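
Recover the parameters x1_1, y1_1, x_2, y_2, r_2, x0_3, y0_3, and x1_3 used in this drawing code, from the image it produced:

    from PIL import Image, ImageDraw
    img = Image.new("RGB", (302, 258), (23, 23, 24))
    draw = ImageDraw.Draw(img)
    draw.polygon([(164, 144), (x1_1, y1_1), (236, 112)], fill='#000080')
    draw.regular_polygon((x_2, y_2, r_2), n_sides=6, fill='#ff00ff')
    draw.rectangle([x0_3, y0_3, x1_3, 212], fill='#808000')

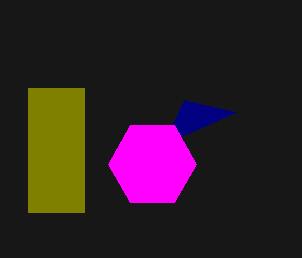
x1_1 = 184, y1_1 = 100, x_2 = 152, y_2 = 164, r_2 = 44, x0_3 = 28, y0_3 = 88, x1_3 = 84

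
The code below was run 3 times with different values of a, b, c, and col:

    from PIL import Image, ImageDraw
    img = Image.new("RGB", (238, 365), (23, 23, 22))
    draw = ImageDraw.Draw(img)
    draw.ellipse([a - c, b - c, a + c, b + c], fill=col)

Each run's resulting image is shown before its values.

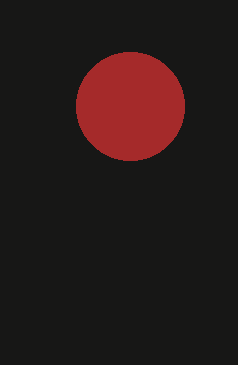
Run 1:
a = 130, b = 106, c = 54, col = 'brown'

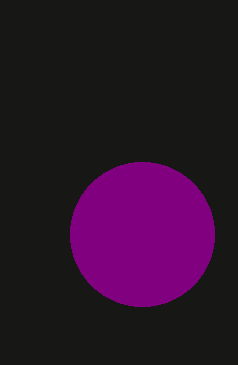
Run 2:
a = 142
b = 234
c = 72
col = 'purple'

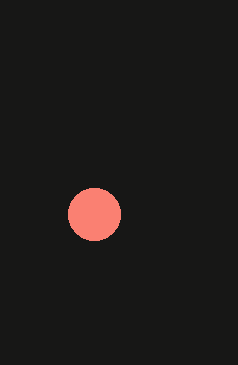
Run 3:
a = 94; b = 214; c = 26; col = 'salmon'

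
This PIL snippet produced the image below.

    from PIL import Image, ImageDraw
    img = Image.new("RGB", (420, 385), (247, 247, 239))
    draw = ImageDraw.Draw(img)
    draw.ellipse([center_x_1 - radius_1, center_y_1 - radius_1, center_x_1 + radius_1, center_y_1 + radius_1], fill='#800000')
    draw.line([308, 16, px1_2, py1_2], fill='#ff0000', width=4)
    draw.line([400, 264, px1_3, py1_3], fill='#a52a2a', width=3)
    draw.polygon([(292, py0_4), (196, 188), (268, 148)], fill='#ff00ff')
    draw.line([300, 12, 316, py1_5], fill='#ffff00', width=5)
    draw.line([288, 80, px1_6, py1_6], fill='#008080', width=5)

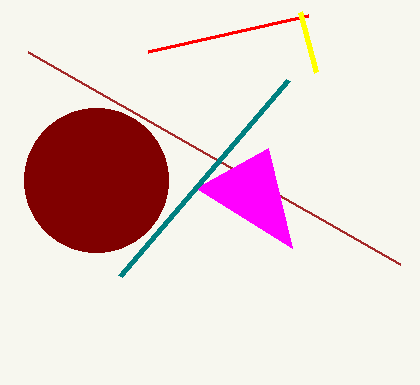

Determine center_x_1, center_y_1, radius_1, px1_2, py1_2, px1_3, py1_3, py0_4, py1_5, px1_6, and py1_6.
center_x_1 = 96
center_y_1 = 180
radius_1 = 72
px1_2 = 148
py1_2 = 52
px1_3 = 28
py1_3 = 52
py0_4 = 248
py1_5 = 72
px1_6 = 120
py1_6 = 276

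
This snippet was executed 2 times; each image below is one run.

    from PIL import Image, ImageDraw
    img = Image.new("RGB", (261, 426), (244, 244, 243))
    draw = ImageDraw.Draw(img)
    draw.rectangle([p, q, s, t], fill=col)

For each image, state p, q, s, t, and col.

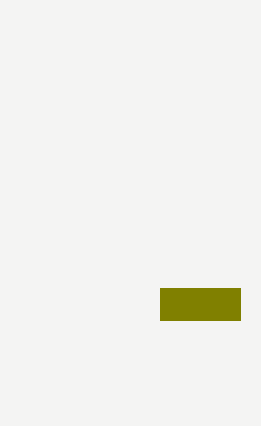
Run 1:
p = 160
q = 288
s = 240
t = 320
col = 'olive'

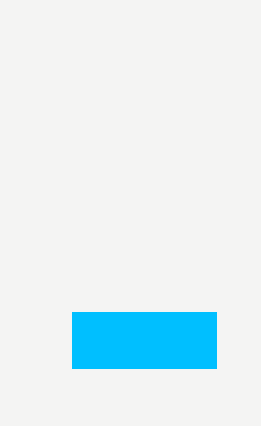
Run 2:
p = 72; q = 312; s = 216; t = 368; col = 'deepskyblue'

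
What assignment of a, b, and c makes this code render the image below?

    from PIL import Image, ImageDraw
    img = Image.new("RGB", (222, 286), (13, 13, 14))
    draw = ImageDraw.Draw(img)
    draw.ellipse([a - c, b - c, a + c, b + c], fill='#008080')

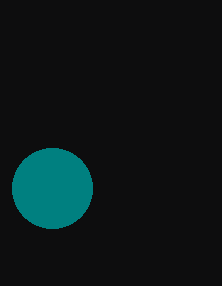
a = 52; b = 188; c = 40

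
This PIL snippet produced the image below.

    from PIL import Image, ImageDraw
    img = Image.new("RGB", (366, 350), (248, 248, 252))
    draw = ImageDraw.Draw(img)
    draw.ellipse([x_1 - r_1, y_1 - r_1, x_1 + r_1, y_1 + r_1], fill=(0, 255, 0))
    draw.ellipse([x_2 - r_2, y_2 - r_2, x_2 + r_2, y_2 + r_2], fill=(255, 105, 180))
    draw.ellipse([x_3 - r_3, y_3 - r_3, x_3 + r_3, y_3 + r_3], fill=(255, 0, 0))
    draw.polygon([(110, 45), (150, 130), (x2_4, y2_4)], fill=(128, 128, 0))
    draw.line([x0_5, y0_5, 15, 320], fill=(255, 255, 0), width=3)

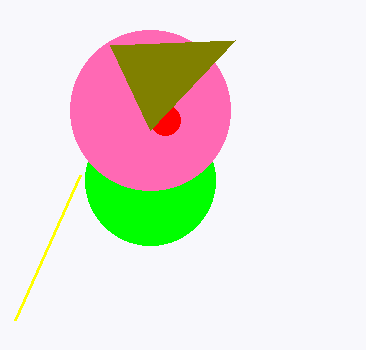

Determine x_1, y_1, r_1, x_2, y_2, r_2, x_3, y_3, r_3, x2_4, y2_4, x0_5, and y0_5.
x_1 = 150, y_1 = 180, r_1 = 65, x_2 = 150, y_2 = 110, r_2 = 80, x_3 = 165, y_3 = 120, r_3 = 15, x2_4 = 235, y2_4 = 40, x0_5 = 80, y0_5 = 175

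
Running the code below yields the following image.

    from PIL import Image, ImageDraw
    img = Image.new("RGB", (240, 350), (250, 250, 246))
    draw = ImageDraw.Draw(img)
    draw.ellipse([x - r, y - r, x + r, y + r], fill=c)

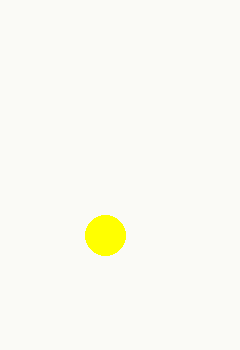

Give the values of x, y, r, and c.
x = 105; y = 235; r = 20; c = 'yellow'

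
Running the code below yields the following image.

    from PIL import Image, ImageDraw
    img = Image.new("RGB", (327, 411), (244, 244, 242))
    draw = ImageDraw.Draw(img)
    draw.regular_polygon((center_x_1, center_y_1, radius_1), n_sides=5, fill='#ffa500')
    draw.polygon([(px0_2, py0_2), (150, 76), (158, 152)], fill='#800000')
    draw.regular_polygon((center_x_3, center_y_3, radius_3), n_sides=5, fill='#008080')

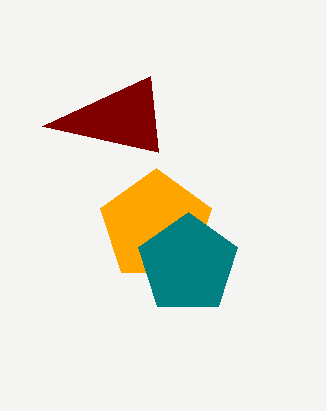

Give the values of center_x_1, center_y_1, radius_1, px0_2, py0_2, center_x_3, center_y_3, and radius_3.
center_x_1 = 156, center_y_1 = 226, radius_1 = 58, px0_2 = 42, py0_2 = 126, center_x_3 = 188, center_y_3 = 264, radius_3 = 52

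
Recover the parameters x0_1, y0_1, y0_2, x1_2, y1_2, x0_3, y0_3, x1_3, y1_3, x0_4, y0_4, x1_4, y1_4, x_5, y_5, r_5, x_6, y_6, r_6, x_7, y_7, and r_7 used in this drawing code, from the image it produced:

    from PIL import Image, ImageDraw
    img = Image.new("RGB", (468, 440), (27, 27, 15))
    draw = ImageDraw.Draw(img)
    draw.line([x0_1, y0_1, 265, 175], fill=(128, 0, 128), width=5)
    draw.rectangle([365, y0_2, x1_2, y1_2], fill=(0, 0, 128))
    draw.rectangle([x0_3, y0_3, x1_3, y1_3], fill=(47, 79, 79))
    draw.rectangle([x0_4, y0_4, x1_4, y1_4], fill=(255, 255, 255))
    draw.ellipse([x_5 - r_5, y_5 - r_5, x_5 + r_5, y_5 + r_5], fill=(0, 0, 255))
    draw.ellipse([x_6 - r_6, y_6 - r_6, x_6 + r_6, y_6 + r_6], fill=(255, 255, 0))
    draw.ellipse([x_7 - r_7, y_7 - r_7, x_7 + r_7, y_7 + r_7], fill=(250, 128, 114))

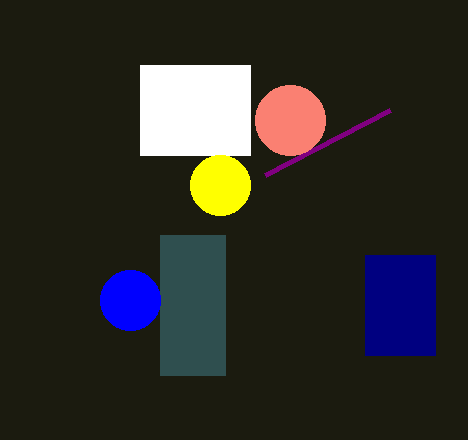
x0_1 = 390
y0_1 = 110
y0_2 = 255
x1_2 = 435
y1_2 = 355
x0_3 = 160
y0_3 = 235
x1_3 = 225
y1_3 = 375
x0_4 = 140
y0_4 = 65
x1_4 = 250
y1_4 = 155
x_5 = 130
y_5 = 300
r_5 = 30
x_6 = 220
y_6 = 185
r_6 = 30
x_7 = 290
y_7 = 120
r_7 = 35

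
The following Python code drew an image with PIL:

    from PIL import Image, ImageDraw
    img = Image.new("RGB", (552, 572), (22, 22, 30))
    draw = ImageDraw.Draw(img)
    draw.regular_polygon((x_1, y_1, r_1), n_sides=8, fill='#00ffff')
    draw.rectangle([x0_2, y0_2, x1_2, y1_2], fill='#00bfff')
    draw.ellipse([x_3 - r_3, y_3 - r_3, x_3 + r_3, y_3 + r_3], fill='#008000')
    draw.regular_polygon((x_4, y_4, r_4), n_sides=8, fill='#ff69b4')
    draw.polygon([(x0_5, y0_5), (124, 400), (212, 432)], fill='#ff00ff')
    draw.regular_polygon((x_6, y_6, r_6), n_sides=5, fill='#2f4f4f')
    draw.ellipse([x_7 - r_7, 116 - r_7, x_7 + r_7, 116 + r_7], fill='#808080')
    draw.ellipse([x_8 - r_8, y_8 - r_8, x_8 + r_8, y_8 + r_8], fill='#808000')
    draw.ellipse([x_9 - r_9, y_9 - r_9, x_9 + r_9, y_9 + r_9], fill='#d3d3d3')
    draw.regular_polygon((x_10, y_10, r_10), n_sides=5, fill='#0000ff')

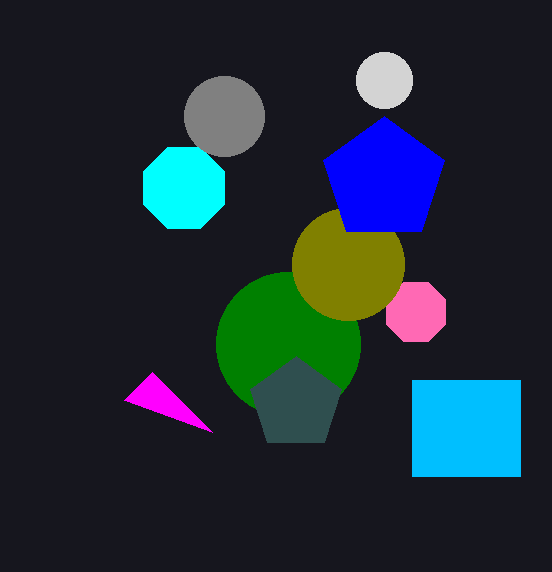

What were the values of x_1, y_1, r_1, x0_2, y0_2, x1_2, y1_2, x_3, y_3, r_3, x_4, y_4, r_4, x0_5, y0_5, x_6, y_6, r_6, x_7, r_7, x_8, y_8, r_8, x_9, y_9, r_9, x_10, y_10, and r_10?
x_1 = 184, y_1 = 188, r_1 = 44, x0_2 = 412, y0_2 = 380, x1_2 = 520, y1_2 = 476, x_3 = 288, y_3 = 344, r_3 = 72, x_4 = 416, y_4 = 312, r_4 = 32, x0_5 = 152, y0_5 = 372, x_6 = 296, y_6 = 404, r_6 = 48, x_7 = 224, r_7 = 40, x_8 = 348, y_8 = 264, r_8 = 56, x_9 = 384, y_9 = 80, r_9 = 28, x_10 = 384, y_10 = 180, r_10 = 64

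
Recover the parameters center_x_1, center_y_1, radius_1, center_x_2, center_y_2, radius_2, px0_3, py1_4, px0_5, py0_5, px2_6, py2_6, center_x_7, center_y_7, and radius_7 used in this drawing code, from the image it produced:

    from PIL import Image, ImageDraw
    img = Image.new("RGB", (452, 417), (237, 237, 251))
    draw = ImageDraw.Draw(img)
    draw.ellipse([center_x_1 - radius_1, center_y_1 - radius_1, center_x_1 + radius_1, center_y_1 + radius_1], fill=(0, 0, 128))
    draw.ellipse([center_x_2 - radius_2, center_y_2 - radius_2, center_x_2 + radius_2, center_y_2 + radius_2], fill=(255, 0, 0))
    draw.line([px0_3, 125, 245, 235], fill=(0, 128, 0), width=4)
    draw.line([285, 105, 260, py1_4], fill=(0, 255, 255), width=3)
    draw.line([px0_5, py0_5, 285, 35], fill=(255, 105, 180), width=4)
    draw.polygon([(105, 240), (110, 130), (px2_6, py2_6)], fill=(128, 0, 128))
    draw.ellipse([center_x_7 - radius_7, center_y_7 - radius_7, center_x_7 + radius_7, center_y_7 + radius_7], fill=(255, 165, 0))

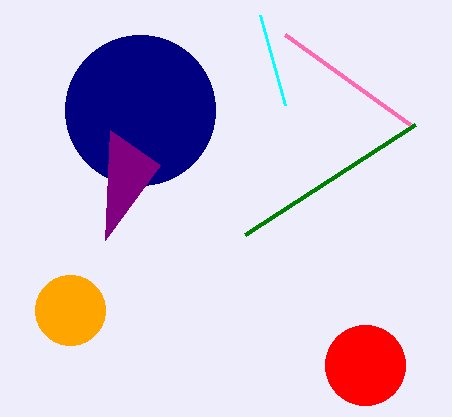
center_x_1 = 140
center_y_1 = 110
radius_1 = 75
center_x_2 = 365
center_y_2 = 365
radius_2 = 40
px0_3 = 415
py1_4 = 15
px0_5 = 410
py0_5 = 125
px2_6 = 160
py2_6 = 165
center_x_7 = 70
center_y_7 = 310
radius_7 = 35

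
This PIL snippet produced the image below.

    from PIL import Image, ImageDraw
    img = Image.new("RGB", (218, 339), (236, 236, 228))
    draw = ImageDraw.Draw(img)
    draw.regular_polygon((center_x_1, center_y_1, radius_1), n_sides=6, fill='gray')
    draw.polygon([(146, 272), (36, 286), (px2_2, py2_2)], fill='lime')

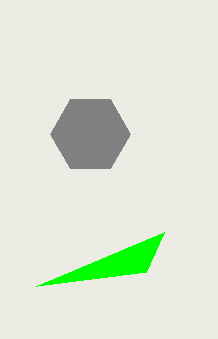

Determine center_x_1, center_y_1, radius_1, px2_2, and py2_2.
center_x_1 = 90
center_y_1 = 134
radius_1 = 40
px2_2 = 164
py2_2 = 232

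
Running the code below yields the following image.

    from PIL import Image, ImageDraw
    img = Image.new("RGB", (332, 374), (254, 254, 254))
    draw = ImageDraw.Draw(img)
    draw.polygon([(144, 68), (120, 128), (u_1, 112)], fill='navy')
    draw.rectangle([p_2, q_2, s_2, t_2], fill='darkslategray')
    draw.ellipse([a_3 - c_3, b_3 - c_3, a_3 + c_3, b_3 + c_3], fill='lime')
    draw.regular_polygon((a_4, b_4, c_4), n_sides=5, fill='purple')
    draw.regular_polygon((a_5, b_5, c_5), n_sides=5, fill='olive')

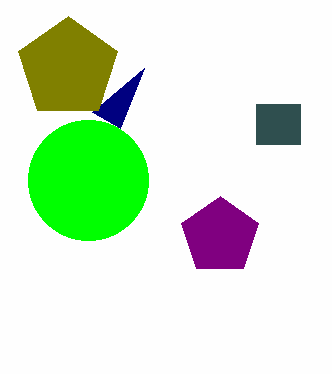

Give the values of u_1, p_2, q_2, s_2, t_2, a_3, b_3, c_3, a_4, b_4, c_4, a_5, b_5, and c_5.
u_1 = 92
p_2 = 256
q_2 = 104
s_2 = 300
t_2 = 144
a_3 = 88
b_3 = 180
c_3 = 60
a_4 = 220
b_4 = 236
c_4 = 40
a_5 = 68
b_5 = 68
c_5 = 52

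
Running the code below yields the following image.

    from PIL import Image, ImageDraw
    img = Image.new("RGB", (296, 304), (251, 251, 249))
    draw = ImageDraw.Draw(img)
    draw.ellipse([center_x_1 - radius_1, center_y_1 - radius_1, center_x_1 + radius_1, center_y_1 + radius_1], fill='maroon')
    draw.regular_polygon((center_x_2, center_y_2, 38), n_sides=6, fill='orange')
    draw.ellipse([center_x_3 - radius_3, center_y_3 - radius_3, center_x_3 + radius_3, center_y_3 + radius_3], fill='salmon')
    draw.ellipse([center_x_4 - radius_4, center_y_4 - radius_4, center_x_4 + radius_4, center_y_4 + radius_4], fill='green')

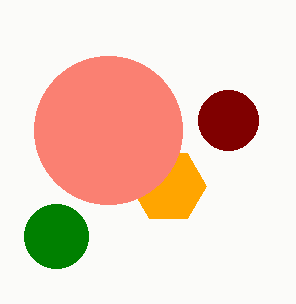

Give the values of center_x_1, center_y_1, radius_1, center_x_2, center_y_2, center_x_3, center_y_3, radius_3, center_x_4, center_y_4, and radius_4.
center_x_1 = 228
center_y_1 = 120
radius_1 = 30
center_x_2 = 168
center_y_2 = 186
center_x_3 = 108
center_y_3 = 130
radius_3 = 74
center_x_4 = 56
center_y_4 = 236
radius_4 = 32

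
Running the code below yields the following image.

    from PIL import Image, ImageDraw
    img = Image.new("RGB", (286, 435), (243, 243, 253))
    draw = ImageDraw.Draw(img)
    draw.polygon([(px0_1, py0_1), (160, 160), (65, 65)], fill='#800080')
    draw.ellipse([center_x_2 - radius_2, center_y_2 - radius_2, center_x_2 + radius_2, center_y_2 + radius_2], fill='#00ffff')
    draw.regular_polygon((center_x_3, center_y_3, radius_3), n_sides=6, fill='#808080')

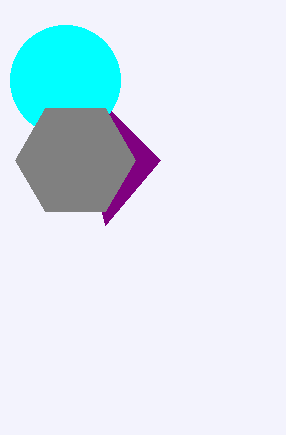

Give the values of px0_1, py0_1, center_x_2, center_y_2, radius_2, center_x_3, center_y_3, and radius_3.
px0_1 = 105, py0_1 = 225, center_x_2 = 65, center_y_2 = 80, radius_2 = 55, center_x_3 = 75, center_y_3 = 160, radius_3 = 60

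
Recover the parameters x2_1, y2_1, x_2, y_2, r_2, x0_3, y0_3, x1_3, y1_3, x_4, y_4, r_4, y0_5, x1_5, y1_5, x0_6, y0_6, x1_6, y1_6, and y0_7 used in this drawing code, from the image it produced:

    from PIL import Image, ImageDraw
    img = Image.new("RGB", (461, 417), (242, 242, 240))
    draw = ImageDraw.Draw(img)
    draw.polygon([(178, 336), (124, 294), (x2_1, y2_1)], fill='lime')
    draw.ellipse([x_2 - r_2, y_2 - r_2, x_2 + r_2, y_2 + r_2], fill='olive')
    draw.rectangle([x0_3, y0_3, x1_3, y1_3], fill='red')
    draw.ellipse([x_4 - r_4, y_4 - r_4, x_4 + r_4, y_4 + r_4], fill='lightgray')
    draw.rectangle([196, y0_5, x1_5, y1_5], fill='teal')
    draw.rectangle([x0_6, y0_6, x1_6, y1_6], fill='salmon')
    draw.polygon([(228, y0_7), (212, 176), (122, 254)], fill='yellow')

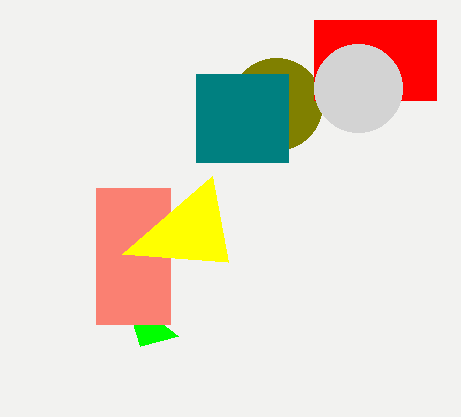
x2_1 = 140
y2_1 = 346
x_2 = 276
y_2 = 104
r_2 = 46
x0_3 = 314
y0_3 = 20
x1_3 = 436
y1_3 = 100
x_4 = 358
y_4 = 88
r_4 = 44
y0_5 = 74
x1_5 = 288
y1_5 = 162
x0_6 = 96
y0_6 = 188
x1_6 = 170
y1_6 = 324
y0_7 = 262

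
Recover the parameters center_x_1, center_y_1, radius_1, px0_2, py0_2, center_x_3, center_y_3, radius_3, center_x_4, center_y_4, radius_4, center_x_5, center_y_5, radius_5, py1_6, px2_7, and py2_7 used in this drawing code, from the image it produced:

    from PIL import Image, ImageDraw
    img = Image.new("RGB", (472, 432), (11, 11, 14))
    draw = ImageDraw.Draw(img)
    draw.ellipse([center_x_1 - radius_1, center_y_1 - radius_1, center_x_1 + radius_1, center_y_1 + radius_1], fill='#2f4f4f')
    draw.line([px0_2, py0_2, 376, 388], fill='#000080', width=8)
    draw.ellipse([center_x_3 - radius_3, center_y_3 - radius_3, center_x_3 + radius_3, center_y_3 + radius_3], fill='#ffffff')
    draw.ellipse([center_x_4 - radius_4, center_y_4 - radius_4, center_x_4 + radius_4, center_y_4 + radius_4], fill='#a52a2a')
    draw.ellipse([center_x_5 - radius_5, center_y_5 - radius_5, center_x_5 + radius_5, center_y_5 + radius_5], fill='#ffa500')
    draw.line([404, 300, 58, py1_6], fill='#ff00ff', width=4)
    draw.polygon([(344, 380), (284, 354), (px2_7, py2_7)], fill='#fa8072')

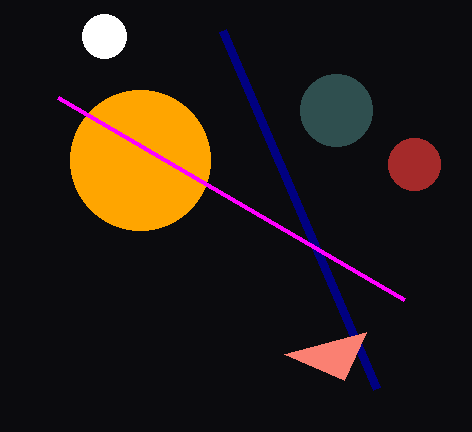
center_x_1 = 336; center_y_1 = 110; radius_1 = 36; px0_2 = 222; py0_2 = 30; center_x_3 = 104; center_y_3 = 36; radius_3 = 22; center_x_4 = 414; center_y_4 = 164; radius_4 = 26; center_x_5 = 140; center_y_5 = 160; radius_5 = 70; py1_6 = 98; px2_7 = 366; py2_7 = 332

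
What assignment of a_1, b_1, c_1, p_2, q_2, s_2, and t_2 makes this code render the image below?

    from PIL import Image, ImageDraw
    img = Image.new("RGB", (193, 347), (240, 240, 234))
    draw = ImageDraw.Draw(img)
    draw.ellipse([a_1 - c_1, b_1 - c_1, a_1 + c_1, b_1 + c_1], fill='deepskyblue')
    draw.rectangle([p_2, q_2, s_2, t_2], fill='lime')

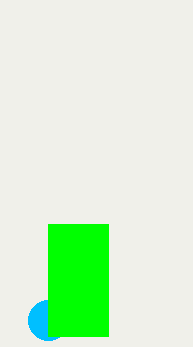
a_1 = 48
b_1 = 320
c_1 = 20
p_2 = 48
q_2 = 224
s_2 = 108
t_2 = 336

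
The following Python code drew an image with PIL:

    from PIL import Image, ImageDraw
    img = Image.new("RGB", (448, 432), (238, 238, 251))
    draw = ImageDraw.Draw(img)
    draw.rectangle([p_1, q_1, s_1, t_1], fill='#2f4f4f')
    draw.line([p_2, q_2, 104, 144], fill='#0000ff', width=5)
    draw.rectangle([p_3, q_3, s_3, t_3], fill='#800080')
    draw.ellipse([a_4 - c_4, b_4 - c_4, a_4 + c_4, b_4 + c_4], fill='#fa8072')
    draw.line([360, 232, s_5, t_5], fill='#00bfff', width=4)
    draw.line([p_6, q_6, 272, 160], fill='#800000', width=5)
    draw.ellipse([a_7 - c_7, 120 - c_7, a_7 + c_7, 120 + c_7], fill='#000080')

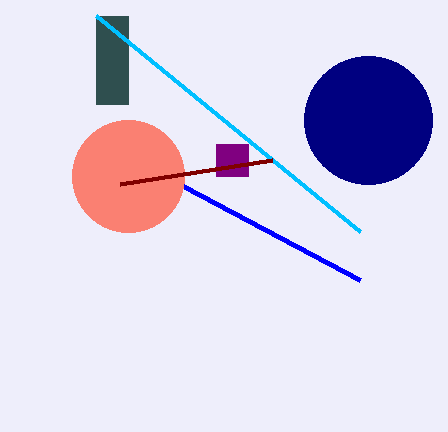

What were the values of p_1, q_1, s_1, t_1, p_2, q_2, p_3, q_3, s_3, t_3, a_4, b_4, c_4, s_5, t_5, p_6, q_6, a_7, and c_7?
p_1 = 96; q_1 = 16; s_1 = 128; t_1 = 104; p_2 = 360; q_2 = 280; p_3 = 216; q_3 = 144; s_3 = 248; t_3 = 176; a_4 = 128; b_4 = 176; c_4 = 56; s_5 = 96; t_5 = 16; p_6 = 120; q_6 = 184; a_7 = 368; c_7 = 64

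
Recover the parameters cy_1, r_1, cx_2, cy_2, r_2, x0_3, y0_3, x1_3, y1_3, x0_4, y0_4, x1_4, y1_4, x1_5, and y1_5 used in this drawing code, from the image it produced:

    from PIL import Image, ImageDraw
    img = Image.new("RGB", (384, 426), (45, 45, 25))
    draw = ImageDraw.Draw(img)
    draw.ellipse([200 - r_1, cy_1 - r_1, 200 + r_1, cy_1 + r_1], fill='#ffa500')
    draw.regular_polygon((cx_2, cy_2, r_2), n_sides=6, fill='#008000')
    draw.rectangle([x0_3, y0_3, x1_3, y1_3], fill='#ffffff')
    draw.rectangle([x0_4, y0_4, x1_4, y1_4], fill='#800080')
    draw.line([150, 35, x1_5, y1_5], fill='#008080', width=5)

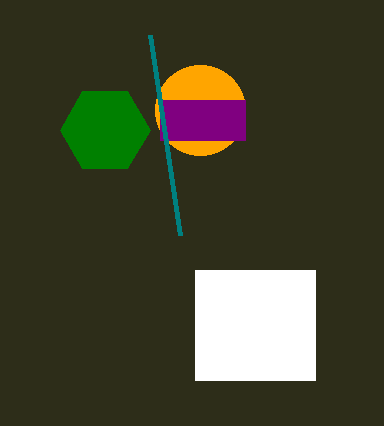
cy_1 = 110
r_1 = 45
cx_2 = 105
cy_2 = 130
r_2 = 45
x0_3 = 195
y0_3 = 270
x1_3 = 315
y1_3 = 380
x0_4 = 160
y0_4 = 100
x1_4 = 245
y1_4 = 140
x1_5 = 180
y1_5 = 235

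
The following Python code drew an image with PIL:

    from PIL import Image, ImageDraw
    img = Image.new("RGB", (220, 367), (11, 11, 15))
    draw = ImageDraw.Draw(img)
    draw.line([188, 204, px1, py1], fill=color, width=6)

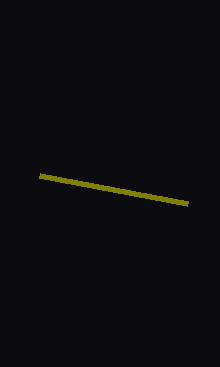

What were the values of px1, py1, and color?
px1 = 40, py1 = 176, color = 'olive'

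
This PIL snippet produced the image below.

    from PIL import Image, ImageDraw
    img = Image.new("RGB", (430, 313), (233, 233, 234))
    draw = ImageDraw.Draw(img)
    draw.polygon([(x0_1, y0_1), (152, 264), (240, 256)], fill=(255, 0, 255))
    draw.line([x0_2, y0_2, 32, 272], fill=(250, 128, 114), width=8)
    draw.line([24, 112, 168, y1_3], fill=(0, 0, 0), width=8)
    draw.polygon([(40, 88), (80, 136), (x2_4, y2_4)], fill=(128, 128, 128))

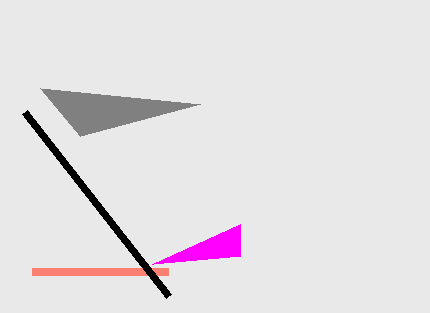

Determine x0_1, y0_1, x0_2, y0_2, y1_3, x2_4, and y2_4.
x0_1 = 240, y0_1 = 224, x0_2 = 168, y0_2 = 272, y1_3 = 296, x2_4 = 200, y2_4 = 104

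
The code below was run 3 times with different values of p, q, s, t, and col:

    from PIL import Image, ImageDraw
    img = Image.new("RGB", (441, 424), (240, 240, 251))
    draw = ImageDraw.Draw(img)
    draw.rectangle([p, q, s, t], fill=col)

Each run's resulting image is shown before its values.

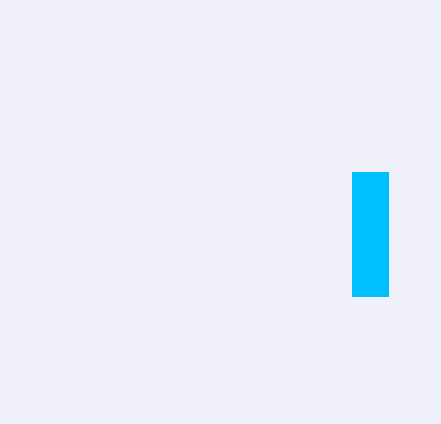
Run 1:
p = 352; q = 172; s = 388; t = 296; col = 'deepskyblue'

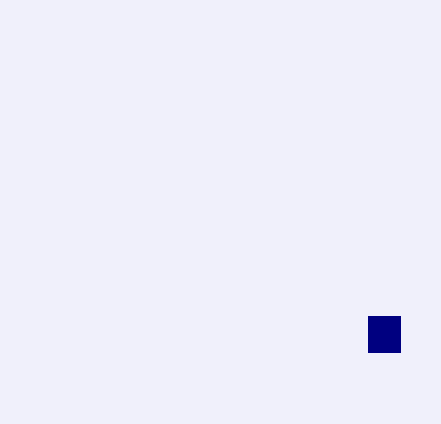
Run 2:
p = 368
q = 316
s = 400
t = 352
col = 'navy'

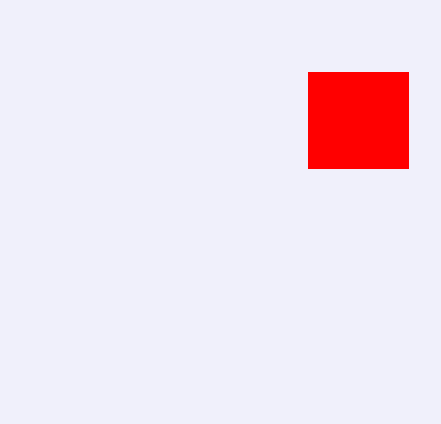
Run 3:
p = 308; q = 72; s = 408; t = 168; col = 'red'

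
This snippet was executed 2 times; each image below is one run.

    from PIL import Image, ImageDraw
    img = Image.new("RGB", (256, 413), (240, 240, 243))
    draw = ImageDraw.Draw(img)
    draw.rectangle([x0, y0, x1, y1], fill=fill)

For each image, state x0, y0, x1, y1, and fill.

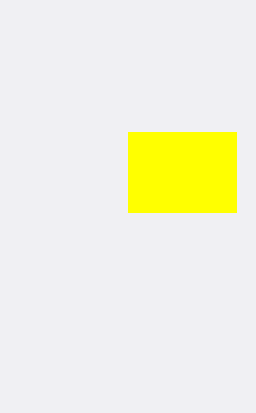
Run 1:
x0 = 128, y0 = 132, x1 = 236, y1 = 212, fill = 'yellow'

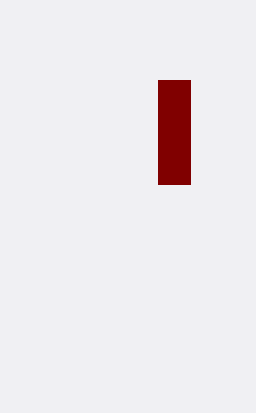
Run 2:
x0 = 158; y0 = 80; x1 = 190; y1 = 184; fill = 'maroon'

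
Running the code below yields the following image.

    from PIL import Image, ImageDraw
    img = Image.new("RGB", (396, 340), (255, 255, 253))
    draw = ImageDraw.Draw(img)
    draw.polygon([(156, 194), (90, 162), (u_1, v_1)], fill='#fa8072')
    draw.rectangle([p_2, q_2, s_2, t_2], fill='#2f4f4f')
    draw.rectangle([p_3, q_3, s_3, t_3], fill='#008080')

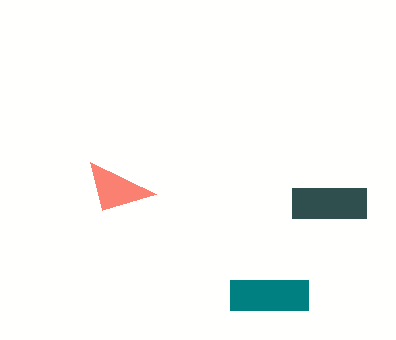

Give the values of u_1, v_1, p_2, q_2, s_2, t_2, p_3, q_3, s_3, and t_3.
u_1 = 102; v_1 = 210; p_2 = 292; q_2 = 188; s_2 = 366; t_2 = 218; p_3 = 230; q_3 = 280; s_3 = 308; t_3 = 310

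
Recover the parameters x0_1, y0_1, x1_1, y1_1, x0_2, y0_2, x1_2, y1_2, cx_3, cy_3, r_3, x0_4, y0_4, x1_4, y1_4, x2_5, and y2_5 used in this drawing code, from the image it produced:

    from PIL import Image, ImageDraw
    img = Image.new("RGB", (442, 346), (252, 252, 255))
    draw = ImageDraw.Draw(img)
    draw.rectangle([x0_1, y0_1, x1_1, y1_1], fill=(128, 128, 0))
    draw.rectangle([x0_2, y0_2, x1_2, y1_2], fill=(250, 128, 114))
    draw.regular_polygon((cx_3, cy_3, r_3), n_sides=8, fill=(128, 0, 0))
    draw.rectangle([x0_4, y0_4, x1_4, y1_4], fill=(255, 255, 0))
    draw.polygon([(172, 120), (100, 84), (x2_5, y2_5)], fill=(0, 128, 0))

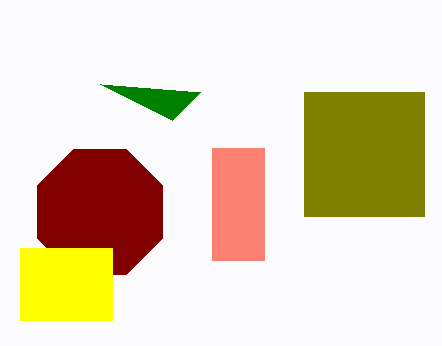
x0_1 = 304, y0_1 = 92, x1_1 = 424, y1_1 = 216, x0_2 = 212, y0_2 = 148, x1_2 = 264, y1_2 = 260, cx_3 = 100, cy_3 = 212, r_3 = 68, x0_4 = 20, y0_4 = 248, x1_4 = 112, y1_4 = 320, x2_5 = 200, y2_5 = 92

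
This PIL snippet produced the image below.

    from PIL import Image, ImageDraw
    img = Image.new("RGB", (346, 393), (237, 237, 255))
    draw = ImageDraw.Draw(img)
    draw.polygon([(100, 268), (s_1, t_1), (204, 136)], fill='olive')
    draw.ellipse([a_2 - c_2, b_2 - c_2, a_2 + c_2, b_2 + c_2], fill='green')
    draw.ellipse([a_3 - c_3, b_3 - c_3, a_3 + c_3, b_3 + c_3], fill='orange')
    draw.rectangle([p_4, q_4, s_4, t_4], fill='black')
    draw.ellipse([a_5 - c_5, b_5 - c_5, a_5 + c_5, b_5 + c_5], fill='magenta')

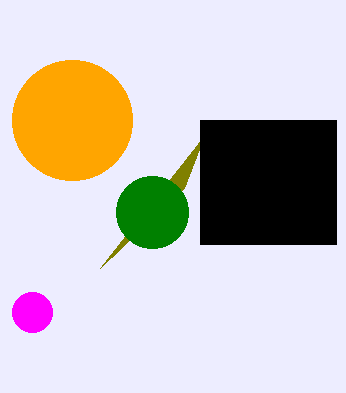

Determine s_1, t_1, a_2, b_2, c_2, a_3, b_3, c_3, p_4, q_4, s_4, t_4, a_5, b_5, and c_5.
s_1 = 184
t_1 = 188
a_2 = 152
b_2 = 212
c_2 = 36
a_3 = 72
b_3 = 120
c_3 = 60
p_4 = 200
q_4 = 120
s_4 = 336
t_4 = 244
a_5 = 32
b_5 = 312
c_5 = 20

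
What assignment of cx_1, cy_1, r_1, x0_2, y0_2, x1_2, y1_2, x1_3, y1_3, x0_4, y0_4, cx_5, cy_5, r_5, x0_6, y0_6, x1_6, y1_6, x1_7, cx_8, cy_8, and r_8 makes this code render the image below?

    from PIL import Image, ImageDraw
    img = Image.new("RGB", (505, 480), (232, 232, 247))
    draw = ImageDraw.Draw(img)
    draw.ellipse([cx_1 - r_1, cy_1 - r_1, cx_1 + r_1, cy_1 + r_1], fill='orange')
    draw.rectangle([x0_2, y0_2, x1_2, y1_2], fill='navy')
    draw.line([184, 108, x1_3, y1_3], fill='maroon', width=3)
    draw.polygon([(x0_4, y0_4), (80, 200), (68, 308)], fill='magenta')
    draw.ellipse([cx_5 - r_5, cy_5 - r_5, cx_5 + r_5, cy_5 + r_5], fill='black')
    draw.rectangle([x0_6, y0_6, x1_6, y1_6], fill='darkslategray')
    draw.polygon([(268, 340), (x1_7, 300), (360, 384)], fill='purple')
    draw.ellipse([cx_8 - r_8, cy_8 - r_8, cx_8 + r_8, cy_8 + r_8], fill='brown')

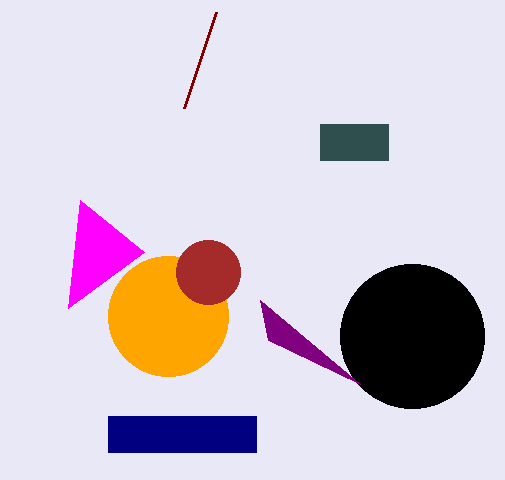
cx_1 = 168, cy_1 = 316, r_1 = 60, x0_2 = 108, y0_2 = 416, x1_2 = 256, y1_2 = 452, x1_3 = 216, y1_3 = 12, x0_4 = 144, y0_4 = 252, cx_5 = 412, cy_5 = 336, r_5 = 72, x0_6 = 320, y0_6 = 124, x1_6 = 388, y1_6 = 160, x1_7 = 260, cx_8 = 208, cy_8 = 272, r_8 = 32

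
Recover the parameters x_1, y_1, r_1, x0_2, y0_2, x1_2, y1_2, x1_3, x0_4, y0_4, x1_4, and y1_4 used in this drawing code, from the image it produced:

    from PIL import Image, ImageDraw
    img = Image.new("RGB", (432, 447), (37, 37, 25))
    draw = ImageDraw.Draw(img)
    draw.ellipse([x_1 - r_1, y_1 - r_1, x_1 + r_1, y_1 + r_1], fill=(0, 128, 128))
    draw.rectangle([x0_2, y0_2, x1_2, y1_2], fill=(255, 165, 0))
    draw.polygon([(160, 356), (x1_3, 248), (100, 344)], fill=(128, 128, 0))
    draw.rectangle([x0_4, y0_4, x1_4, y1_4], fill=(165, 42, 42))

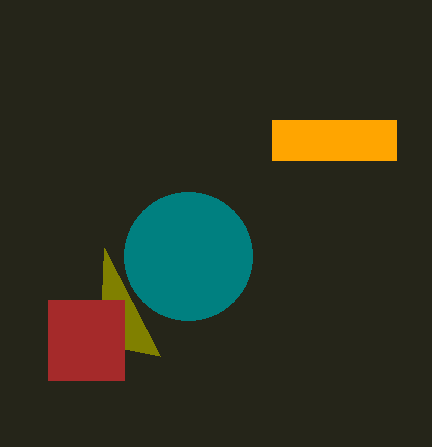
x_1 = 188, y_1 = 256, r_1 = 64, x0_2 = 272, y0_2 = 120, x1_2 = 396, y1_2 = 160, x1_3 = 104, x0_4 = 48, y0_4 = 300, x1_4 = 124, y1_4 = 380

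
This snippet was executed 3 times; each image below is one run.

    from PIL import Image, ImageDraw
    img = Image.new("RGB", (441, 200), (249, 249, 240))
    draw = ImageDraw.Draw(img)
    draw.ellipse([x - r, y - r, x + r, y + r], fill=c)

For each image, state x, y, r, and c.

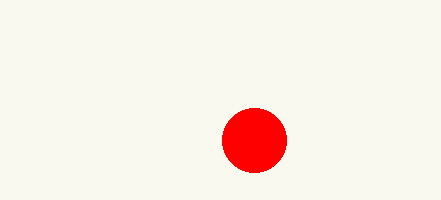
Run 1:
x = 254
y = 140
r = 32
c = 'red'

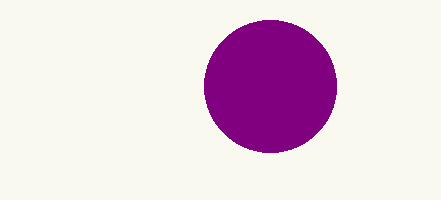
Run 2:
x = 270; y = 86; r = 66; c = 'purple'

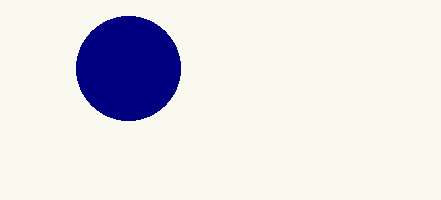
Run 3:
x = 128; y = 68; r = 52; c = 'navy'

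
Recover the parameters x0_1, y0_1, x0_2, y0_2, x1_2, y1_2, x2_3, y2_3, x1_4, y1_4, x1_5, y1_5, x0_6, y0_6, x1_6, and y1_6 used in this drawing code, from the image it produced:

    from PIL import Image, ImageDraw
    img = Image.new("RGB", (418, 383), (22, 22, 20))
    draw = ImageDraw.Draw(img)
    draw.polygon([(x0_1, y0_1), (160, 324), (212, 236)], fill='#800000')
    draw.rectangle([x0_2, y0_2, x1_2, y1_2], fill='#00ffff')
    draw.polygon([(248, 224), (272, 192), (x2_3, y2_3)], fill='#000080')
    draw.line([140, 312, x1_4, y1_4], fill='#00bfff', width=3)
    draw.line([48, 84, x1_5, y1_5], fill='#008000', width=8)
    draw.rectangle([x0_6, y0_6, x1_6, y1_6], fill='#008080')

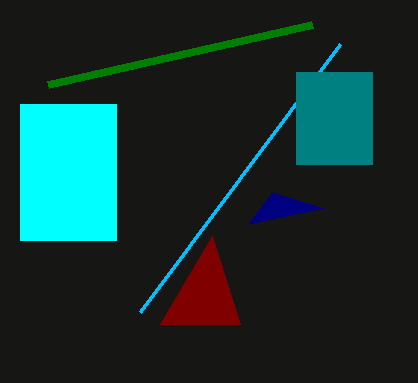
x0_1 = 240, y0_1 = 324, x0_2 = 20, y0_2 = 104, x1_2 = 116, y1_2 = 240, x2_3 = 324, y2_3 = 208, x1_4 = 340, y1_4 = 44, x1_5 = 312, y1_5 = 24, x0_6 = 296, y0_6 = 72, x1_6 = 372, y1_6 = 164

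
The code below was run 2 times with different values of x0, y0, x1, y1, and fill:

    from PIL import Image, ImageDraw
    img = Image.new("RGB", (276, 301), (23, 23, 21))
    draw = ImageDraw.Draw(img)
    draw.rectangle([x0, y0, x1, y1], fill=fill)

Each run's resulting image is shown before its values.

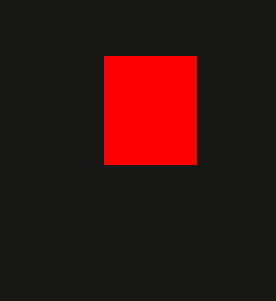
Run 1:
x0 = 104
y0 = 56
x1 = 196
y1 = 164
fill = 'red'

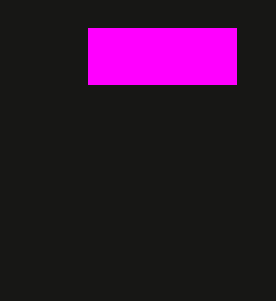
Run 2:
x0 = 88, y0 = 28, x1 = 236, y1 = 84, fill = 'magenta'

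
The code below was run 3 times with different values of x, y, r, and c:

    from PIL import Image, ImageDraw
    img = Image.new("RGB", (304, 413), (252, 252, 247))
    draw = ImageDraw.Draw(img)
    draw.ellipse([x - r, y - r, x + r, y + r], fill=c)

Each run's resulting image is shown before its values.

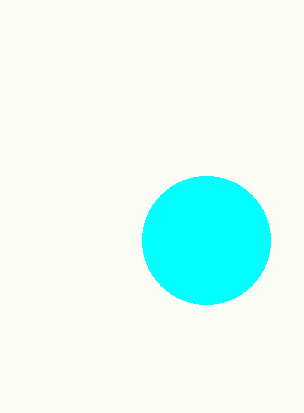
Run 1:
x = 206, y = 240, r = 64, c = 'cyan'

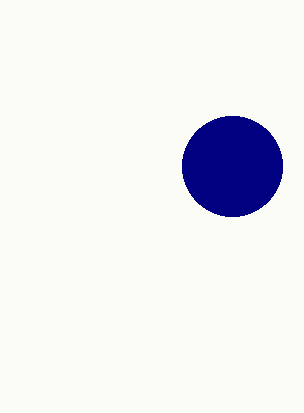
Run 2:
x = 232; y = 166; r = 50; c = 'navy'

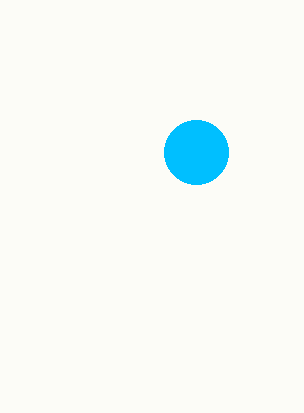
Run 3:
x = 196
y = 152
r = 32
c = 'deepskyblue'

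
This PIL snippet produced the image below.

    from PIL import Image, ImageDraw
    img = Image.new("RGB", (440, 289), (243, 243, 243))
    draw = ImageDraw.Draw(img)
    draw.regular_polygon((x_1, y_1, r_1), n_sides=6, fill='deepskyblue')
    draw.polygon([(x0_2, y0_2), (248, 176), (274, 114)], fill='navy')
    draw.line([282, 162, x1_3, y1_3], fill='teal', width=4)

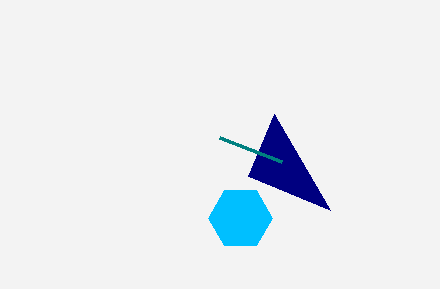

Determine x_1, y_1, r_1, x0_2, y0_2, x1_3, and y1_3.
x_1 = 240
y_1 = 218
r_1 = 32
x0_2 = 330
y0_2 = 210
x1_3 = 220
y1_3 = 138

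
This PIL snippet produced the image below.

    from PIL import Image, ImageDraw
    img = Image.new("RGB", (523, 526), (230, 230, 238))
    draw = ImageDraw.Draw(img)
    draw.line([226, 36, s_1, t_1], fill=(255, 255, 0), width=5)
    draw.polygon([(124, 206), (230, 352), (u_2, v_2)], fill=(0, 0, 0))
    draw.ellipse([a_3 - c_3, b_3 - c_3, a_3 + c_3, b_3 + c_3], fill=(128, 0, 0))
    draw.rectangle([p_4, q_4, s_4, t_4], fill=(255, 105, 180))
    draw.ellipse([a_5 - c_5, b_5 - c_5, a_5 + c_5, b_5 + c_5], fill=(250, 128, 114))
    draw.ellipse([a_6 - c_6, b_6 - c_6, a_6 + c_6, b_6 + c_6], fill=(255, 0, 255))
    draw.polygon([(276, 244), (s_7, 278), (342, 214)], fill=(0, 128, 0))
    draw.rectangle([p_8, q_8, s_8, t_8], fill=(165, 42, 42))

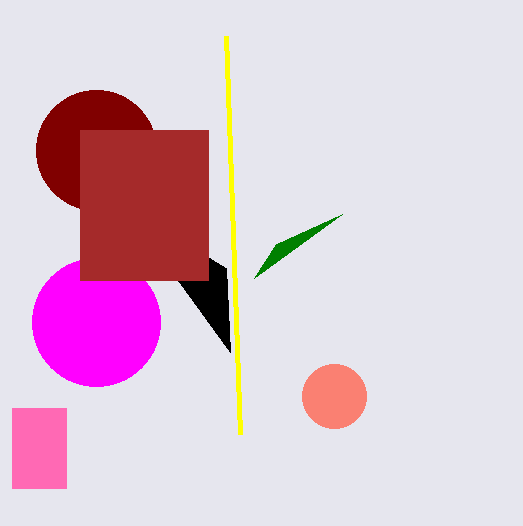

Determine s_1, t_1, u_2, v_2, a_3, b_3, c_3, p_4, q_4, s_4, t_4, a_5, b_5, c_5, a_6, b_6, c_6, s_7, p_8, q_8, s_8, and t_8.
s_1 = 240; t_1 = 434; u_2 = 226; v_2 = 268; a_3 = 96; b_3 = 150; c_3 = 60; p_4 = 12; q_4 = 408; s_4 = 66; t_4 = 488; a_5 = 334; b_5 = 396; c_5 = 32; a_6 = 96; b_6 = 322; c_6 = 64; s_7 = 254; p_8 = 80; q_8 = 130; s_8 = 208; t_8 = 280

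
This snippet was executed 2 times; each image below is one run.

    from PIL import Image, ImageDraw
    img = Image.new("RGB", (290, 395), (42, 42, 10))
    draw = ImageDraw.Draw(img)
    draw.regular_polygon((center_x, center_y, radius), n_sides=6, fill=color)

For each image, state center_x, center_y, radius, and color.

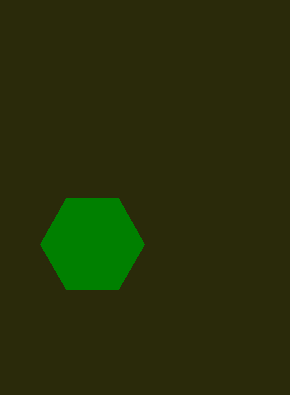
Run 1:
center_x = 92, center_y = 244, radius = 52, color = 'green'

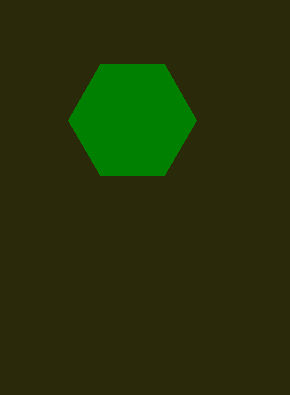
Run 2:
center_x = 132; center_y = 120; radius = 64; color = 'green'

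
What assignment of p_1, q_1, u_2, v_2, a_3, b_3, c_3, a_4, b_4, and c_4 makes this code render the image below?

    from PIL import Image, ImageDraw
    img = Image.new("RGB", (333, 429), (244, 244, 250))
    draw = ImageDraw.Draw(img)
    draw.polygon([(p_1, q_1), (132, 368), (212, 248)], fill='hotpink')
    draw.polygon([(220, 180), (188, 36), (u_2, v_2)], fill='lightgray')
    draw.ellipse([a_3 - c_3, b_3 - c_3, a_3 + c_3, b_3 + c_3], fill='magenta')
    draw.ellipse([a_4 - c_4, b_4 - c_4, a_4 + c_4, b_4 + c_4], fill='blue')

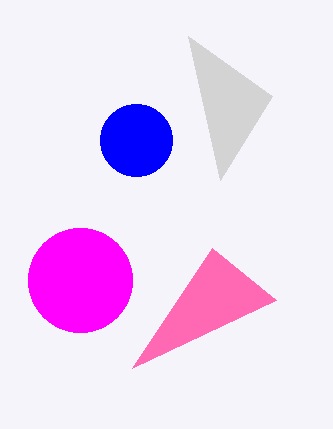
p_1 = 276; q_1 = 300; u_2 = 272; v_2 = 96; a_3 = 80; b_3 = 280; c_3 = 52; a_4 = 136; b_4 = 140; c_4 = 36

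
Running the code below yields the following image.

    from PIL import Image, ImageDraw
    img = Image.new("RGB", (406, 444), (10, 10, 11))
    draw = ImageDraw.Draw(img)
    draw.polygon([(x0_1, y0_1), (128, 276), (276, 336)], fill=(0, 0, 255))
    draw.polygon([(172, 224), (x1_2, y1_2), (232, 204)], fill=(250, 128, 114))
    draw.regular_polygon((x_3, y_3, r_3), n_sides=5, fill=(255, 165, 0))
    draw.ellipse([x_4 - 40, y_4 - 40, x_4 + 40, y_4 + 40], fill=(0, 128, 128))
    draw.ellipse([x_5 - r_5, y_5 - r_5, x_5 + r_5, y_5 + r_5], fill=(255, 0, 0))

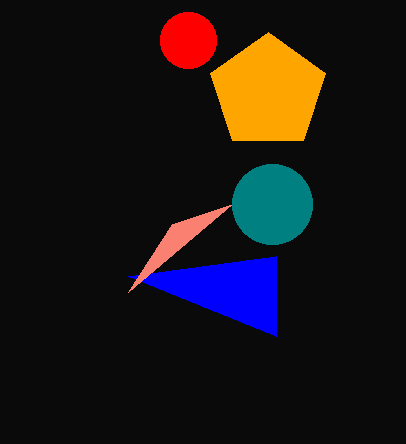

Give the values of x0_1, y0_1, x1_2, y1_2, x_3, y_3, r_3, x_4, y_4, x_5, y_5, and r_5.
x0_1 = 276
y0_1 = 256
x1_2 = 128
y1_2 = 292
x_3 = 268
y_3 = 92
r_3 = 60
x_4 = 272
y_4 = 204
x_5 = 188
y_5 = 40
r_5 = 28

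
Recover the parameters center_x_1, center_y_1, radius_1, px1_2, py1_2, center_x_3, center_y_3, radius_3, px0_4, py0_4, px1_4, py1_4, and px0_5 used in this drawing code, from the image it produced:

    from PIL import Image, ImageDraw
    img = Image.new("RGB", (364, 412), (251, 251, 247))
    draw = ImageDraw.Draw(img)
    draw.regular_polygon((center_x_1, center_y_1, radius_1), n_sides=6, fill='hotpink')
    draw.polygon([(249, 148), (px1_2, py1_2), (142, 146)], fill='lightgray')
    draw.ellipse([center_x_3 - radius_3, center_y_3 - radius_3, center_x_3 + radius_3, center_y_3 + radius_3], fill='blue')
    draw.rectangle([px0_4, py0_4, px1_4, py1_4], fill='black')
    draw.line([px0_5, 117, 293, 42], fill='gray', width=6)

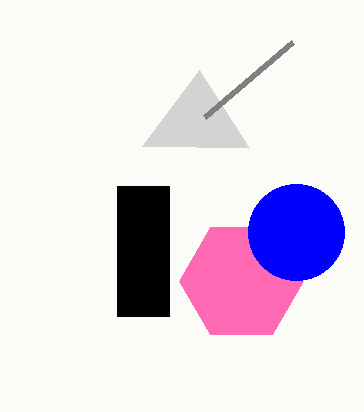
center_x_1 = 241, center_y_1 = 281, radius_1 = 62, px1_2 = 199, py1_2 = 70, center_x_3 = 296, center_y_3 = 232, radius_3 = 48, px0_4 = 117, py0_4 = 186, px1_4 = 169, py1_4 = 316, px0_5 = 205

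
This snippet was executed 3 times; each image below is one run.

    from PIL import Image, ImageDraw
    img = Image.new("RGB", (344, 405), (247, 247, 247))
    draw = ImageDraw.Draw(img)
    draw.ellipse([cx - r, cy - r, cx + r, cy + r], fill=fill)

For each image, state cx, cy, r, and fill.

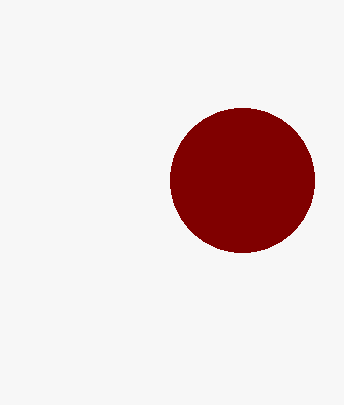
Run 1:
cx = 242; cy = 180; r = 72; fill = 'maroon'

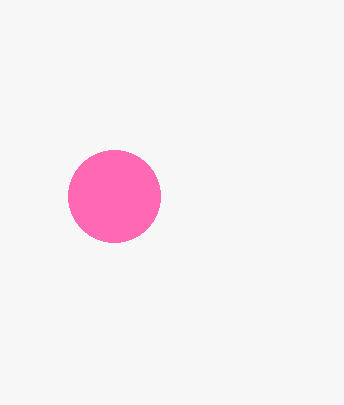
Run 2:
cx = 114, cy = 196, r = 46, fill = 'hotpink'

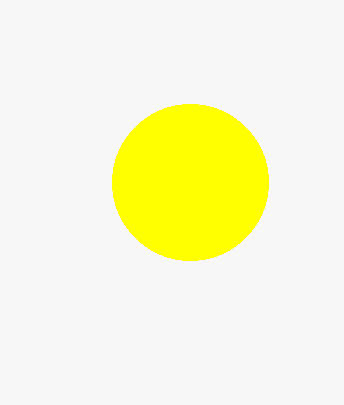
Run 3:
cx = 190
cy = 182
r = 78
fill = 'yellow'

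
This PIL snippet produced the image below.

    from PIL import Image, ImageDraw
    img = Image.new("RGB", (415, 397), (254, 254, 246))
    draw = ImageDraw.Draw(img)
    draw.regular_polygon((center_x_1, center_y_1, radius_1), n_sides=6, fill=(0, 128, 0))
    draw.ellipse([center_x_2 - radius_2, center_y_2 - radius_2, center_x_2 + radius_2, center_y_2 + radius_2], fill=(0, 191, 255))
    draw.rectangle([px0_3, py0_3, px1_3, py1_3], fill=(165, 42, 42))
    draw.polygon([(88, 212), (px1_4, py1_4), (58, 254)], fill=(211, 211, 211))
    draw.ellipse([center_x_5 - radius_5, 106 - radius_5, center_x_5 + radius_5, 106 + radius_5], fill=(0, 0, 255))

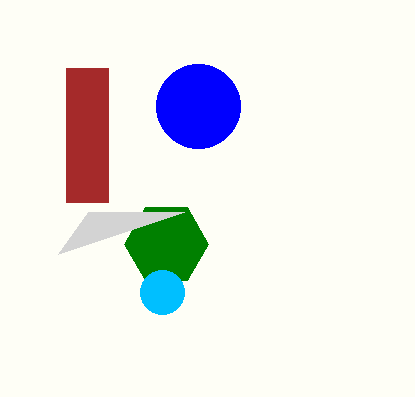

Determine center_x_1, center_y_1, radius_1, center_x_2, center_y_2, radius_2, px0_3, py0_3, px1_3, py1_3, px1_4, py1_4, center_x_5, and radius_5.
center_x_1 = 166; center_y_1 = 244; radius_1 = 42; center_x_2 = 162; center_y_2 = 292; radius_2 = 22; px0_3 = 66; py0_3 = 68; px1_3 = 108; py1_3 = 202; px1_4 = 184; py1_4 = 212; center_x_5 = 198; radius_5 = 42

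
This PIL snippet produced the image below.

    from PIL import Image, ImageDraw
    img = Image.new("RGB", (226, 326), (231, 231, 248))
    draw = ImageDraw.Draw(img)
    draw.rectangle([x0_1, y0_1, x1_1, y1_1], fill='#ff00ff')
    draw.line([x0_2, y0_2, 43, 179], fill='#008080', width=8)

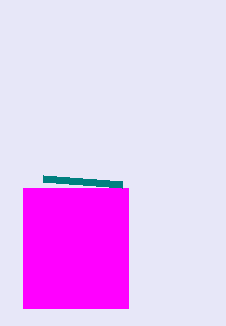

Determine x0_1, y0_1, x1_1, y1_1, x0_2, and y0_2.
x0_1 = 23
y0_1 = 188
x1_1 = 128
y1_1 = 308
x0_2 = 122
y0_2 = 185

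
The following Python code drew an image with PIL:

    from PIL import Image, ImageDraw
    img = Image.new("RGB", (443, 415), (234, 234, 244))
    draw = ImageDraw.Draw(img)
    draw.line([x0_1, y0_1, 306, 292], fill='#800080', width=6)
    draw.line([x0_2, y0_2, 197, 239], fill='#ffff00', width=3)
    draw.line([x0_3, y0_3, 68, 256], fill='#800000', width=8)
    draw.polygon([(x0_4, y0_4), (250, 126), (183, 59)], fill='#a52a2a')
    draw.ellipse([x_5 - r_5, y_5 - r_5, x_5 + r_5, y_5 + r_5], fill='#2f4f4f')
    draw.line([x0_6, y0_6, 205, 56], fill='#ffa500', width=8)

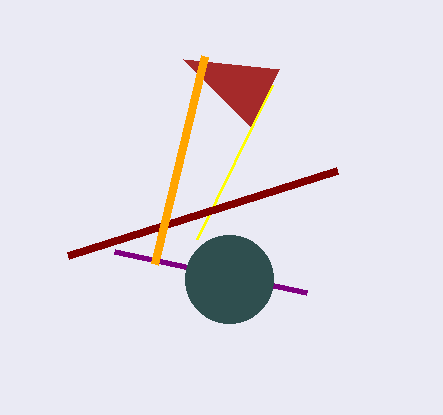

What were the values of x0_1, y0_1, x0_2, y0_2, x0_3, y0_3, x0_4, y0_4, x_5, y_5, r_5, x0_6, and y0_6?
x0_1 = 114, y0_1 = 251, x0_2 = 272, y0_2 = 85, x0_3 = 337, y0_3 = 171, x0_4 = 279, y0_4 = 69, x_5 = 229, y_5 = 279, r_5 = 44, x0_6 = 155, y0_6 = 264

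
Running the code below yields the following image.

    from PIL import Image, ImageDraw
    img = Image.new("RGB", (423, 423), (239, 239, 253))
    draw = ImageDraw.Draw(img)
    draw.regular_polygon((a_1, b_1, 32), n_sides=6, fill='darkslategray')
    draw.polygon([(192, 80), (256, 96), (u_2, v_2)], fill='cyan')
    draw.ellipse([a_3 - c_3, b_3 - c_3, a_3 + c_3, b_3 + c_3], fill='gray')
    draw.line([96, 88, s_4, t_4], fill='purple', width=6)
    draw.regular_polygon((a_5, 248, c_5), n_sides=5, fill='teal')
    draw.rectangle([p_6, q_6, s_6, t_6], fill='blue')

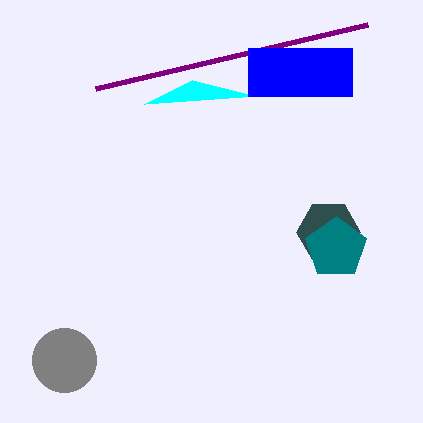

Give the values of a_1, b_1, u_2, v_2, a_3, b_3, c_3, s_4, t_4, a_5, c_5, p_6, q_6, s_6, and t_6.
a_1 = 328
b_1 = 232
u_2 = 144
v_2 = 104
a_3 = 64
b_3 = 360
c_3 = 32
s_4 = 368
t_4 = 24
a_5 = 336
c_5 = 32
p_6 = 248
q_6 = 48
s_6 = 352
t_6 = 96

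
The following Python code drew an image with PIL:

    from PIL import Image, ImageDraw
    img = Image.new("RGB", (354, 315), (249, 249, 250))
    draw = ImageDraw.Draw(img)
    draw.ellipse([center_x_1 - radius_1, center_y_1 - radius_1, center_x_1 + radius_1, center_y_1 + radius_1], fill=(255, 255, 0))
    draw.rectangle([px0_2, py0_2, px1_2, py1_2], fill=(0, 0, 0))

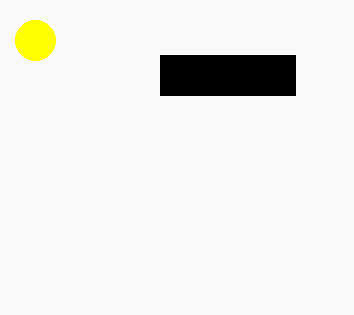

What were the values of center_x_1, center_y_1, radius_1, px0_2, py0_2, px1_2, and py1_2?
center_x_1 = 35; center_y_1 = 40; radius_1 = 20; px0_2 = 160; py0_2 = 55; px1_2 = 295; py1_2 = 95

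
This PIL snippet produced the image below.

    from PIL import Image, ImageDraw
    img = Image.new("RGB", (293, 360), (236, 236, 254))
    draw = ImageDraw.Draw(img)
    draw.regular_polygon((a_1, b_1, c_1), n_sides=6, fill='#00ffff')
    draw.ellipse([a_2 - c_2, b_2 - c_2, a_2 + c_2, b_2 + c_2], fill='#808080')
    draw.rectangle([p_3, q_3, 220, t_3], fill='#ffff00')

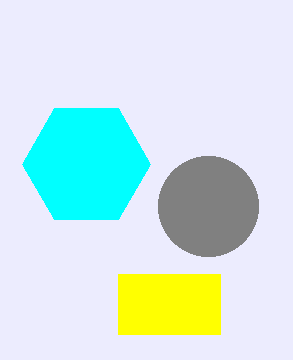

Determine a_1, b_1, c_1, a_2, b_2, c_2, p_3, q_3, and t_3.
a_1 = 86; b_1 = 164; c_1 = 64; a_2 = 208; b_2 = 206; c_2 = 50; p_3 = 118; q_3 = 274; t_3 = 334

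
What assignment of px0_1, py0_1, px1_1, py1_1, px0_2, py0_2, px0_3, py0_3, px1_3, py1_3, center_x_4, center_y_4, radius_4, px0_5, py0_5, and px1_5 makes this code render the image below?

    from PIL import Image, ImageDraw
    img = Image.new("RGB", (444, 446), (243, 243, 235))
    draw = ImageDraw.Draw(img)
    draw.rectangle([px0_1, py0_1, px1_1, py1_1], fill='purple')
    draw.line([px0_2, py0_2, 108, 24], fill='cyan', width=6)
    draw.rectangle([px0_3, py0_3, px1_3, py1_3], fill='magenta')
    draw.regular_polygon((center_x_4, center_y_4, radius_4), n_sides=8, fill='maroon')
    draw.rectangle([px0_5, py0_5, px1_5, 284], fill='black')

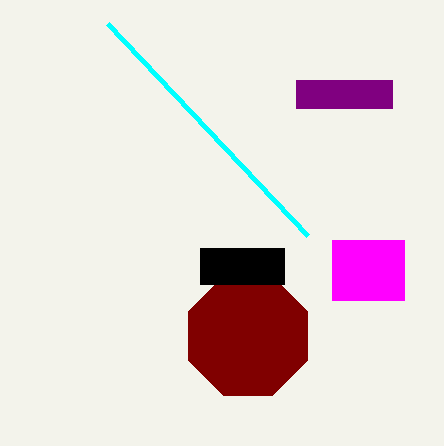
px0_1 = 296
py0_1 = 80
px1_1 = 392
py1_1 = 108
px0_2 = 308
py0_2 = 236
px0_3 = 332
py0_3 = 240
px1_3 = 404
py1_3 = 300
center_x_4 = 248
center_y_4 = 336
radius_4 = 64
px0_5 = 200
py0_5 = 248
px1_5 = 284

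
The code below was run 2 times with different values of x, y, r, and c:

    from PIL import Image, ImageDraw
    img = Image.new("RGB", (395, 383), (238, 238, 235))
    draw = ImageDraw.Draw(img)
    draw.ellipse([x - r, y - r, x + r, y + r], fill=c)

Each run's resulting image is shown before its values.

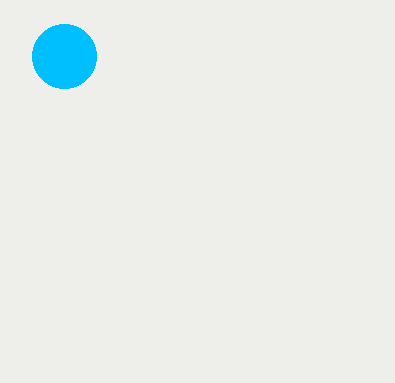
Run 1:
x = 64, y = 56, r = 32, c = 'deepskyblue'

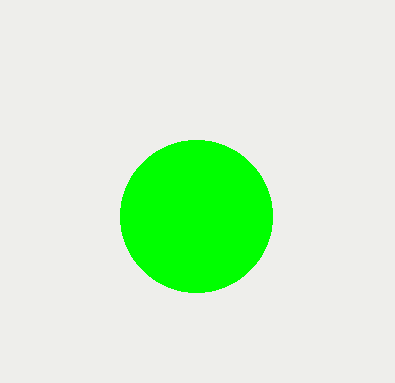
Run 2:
x = 196, y = 216, r = 76, c = 'lime'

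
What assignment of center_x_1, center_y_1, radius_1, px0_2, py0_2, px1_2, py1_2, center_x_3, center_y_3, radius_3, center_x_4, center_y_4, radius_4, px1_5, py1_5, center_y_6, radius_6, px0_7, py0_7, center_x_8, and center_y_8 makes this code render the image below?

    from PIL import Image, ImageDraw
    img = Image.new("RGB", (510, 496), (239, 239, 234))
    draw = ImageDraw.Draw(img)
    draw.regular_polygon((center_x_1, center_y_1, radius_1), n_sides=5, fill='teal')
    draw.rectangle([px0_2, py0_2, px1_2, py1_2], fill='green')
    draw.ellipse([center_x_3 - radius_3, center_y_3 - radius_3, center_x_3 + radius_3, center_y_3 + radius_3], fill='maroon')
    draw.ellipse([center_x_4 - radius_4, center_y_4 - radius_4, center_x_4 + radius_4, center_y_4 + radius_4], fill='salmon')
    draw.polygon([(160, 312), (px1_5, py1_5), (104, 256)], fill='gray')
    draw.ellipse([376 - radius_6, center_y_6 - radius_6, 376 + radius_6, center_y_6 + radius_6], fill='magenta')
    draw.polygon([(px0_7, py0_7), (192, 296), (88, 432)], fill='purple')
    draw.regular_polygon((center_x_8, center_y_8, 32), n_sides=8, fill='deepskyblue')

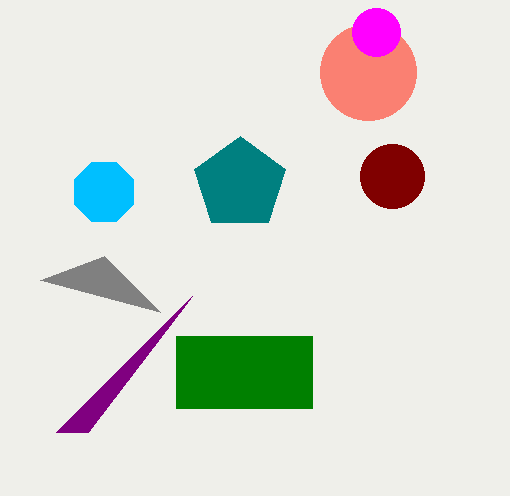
center_x_1 = 240; center_y_1 = 184; radius_1 = 48; px0_2 = 176; py0_2 = 336; px1_2 = 312; py1_2 = 408; center_x_3 = 392; center_y_3 = 176; radius_3 = 32; center_x_4 = 368; center_y_4 = 72; radius_4 = 48; px1_5 = 40; py1_5 = 280; center_y_6 = 32; radius_6 = 24; px0_7 = 56; py0_7 = 432; center_x_8 = 104; center_y_8 = 192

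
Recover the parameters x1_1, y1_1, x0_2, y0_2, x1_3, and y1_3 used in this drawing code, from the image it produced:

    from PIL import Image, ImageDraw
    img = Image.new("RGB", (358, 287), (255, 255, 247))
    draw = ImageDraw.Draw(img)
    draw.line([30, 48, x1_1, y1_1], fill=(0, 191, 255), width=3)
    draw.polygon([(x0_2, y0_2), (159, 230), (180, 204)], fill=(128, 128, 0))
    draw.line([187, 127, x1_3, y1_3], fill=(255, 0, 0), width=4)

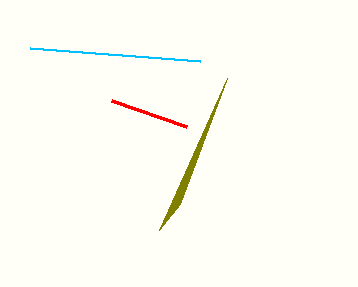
x1_1 = 200, y1_1 = 61, x0_2 = 227, y0_2 = 78, x1_3 = 112, y1_3 = 101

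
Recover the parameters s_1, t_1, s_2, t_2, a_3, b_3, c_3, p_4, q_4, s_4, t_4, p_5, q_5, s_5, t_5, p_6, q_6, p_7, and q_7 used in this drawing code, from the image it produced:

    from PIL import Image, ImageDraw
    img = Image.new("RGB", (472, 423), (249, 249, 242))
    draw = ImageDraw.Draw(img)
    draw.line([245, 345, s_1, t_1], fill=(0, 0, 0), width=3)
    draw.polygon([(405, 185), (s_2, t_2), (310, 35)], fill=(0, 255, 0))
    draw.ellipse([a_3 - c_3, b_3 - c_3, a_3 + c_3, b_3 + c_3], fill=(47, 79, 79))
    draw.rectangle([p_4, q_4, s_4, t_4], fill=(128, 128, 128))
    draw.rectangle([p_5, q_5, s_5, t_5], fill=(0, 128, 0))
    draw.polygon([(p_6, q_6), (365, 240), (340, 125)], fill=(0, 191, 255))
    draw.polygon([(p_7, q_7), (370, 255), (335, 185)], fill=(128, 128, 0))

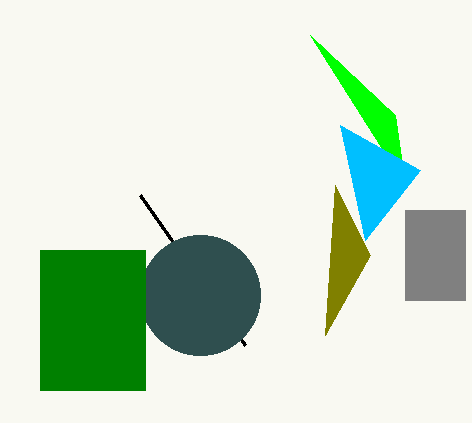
s_1 = 140, t_1 = 195, s_2 = 395, t_2 = 115, a_3 = 200, b_3 = 295, c_3 = 60, p_4 = 405, q_4 = 210, s_4 = 465, t_4 = 300, p_5 = 40, q_5 = 250, s_5 = 145, t_5 = 390, p_6 = 420, q_6 = 170, p_7 = 325, q_7 = 335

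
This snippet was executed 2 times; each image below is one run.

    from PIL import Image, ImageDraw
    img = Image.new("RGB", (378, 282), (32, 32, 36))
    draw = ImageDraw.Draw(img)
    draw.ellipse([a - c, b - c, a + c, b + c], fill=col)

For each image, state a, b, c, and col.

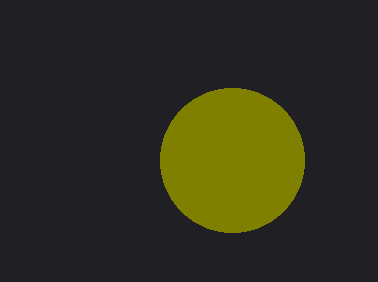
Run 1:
a = 232
b = 160
c = 72
col = 'olive'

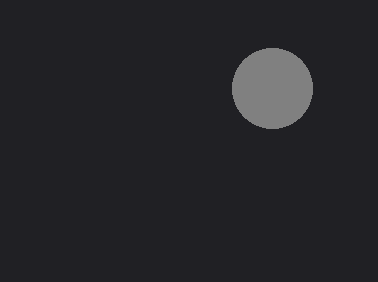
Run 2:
a = 272, b = 88, c = 40, col = 'gray'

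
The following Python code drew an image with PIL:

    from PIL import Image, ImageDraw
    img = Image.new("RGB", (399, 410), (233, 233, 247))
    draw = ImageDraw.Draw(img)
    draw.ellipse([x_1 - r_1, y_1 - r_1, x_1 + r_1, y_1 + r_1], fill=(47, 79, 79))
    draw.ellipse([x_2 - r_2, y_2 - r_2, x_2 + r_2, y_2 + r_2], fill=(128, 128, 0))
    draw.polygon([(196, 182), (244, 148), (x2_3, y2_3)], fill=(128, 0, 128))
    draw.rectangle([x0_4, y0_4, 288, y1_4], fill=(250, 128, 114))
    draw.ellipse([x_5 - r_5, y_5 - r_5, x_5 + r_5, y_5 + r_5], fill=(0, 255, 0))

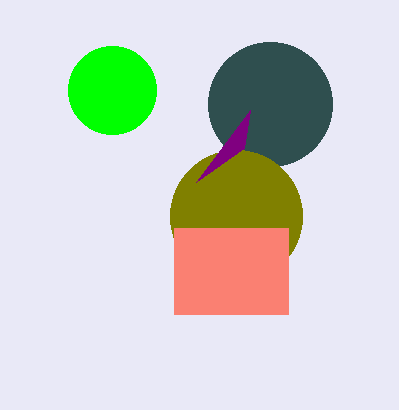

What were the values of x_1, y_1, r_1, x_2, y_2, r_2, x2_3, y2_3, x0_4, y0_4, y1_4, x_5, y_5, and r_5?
x_1 = 270
y_1 = 104
r_1 = 62
x_2 = 236
y_2 = 216
r_2 = 66
x2_3 = 250
y2_3 = 110
x0_4 = 174
y0_4 = 228
y1_4 = 314
x_5 = 112
y_5 = 90
r_5 = 44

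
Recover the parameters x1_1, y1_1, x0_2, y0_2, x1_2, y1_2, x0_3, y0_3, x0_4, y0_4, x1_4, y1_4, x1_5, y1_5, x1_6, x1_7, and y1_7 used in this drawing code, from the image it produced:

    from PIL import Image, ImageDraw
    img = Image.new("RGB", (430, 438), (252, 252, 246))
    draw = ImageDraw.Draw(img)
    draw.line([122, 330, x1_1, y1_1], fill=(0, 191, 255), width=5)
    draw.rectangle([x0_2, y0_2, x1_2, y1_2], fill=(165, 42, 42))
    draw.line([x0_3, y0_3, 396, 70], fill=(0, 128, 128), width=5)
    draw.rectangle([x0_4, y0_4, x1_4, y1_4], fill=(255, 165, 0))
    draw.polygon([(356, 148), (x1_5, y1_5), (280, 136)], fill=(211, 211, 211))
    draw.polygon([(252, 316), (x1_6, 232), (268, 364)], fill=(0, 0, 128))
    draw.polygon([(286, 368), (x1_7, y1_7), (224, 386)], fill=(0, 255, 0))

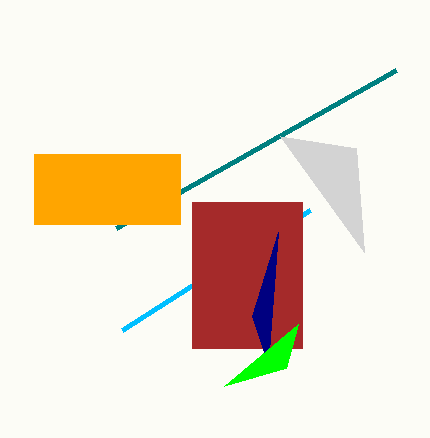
x1_1 = 310, y1_1 = 210, x0_2 = 192, y0_2 = 202, x1_2 = 302, y1_2 = 348, x0_3 = 116, y0_3 = 228, x0_4 = 34, y0_4 = 154, x1_4 = 180, y1_4 = 224, x1_5 = 364, y1_5 = 252, x1_6 = 278, x1_7 = 298, y1_7 = 324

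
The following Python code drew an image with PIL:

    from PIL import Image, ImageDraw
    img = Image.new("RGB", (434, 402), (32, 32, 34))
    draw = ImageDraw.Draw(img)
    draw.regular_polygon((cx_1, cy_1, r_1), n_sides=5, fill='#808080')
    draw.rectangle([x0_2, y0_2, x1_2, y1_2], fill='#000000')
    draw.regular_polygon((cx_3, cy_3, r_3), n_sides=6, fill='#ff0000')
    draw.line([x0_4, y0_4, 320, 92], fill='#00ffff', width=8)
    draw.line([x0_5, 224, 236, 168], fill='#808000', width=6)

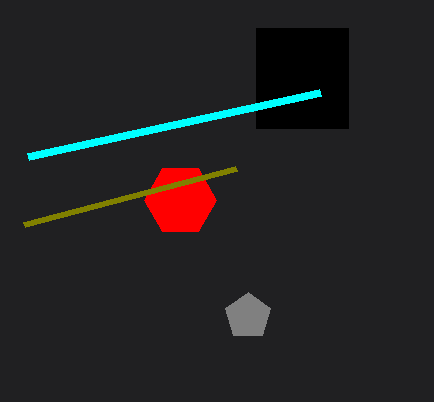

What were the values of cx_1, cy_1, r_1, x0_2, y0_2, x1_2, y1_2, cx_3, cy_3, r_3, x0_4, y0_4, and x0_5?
cx_1 = 248; cy_1 = 316; r_1 = 24; x0_2 = 256; y0_2 = 28; x1_2 = 348; y1_2 = 128; cx_3 = 180; cy_3 = 200; r_3 = 36; x0_4 = 28; y0_4 = 156; x0_5 = 24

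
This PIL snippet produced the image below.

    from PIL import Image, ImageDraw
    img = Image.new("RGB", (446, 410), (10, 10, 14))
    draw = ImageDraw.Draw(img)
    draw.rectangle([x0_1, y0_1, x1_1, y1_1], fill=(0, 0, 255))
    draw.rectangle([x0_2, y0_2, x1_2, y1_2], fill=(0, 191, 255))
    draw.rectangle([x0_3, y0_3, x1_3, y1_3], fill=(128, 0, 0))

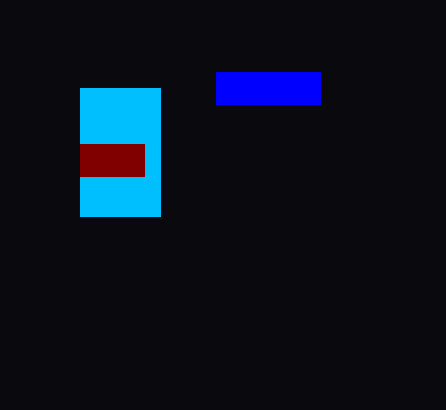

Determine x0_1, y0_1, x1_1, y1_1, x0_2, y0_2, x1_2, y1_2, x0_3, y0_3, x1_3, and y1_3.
x0_1 = 216
y0_1 = 72
x1_1 = 320
y1_1 = 104
x0_2 = 80
y0_2 = 88
x1_2 = 160
y1_2 = 216
x0_3 = 80
y0_3 = 144
x1_3 = 144
y1_3 = 176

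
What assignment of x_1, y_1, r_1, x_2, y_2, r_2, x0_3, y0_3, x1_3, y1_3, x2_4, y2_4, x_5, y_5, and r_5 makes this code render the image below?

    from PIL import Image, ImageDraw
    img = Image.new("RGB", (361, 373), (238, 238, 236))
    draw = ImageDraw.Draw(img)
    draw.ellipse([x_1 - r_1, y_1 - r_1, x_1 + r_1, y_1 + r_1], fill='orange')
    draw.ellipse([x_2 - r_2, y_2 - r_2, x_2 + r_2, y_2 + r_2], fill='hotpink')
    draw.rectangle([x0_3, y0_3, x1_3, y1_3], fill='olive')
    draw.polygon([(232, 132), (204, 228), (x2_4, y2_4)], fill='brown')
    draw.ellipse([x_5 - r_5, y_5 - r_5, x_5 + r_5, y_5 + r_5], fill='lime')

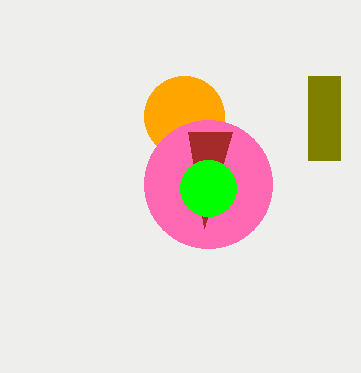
x_1 = 184; y_1 = 116; r_1 = 40; x_2 = 208; y_2 = 184; r_2 = 64; x0_3 = 308; y0_3 = 76; x1_3 = 340; y1_3 = 160; x2_4 = 188; y2_4 = 132; x_5 = 208; y_5 = 188; r_5 = 28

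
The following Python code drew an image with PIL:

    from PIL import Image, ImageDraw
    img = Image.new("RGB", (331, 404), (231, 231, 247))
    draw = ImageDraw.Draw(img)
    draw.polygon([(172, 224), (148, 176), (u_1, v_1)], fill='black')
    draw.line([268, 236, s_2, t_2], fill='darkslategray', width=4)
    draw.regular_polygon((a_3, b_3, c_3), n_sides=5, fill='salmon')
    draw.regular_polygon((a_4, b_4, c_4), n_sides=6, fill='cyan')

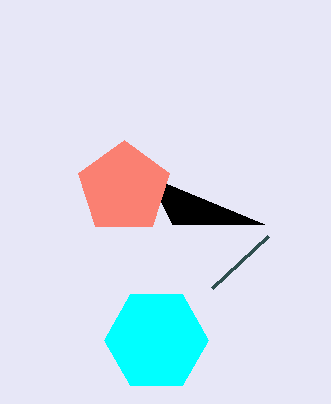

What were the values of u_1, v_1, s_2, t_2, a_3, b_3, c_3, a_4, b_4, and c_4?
u_1 = 264, v_1 = 224, s_2 = 212, t_2 = 288, a_3 = 124, b_3 = 188, c_3 = 48, a_4 = 156, b_4 = 340, c_4 = 52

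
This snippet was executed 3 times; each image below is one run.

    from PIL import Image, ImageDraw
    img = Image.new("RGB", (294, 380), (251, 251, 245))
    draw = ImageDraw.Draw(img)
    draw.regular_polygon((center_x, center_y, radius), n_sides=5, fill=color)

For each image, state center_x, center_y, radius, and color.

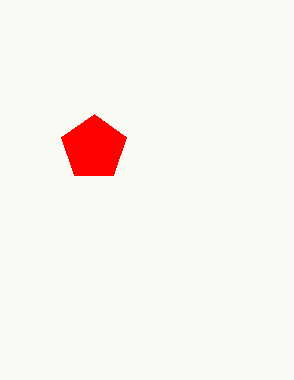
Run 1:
center_x = 94; center_y = 148; radius = 34; color = 'red'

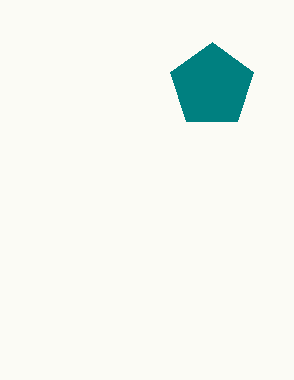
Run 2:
center_x = 212
center_y = 86
radius = 44
color = 'teal'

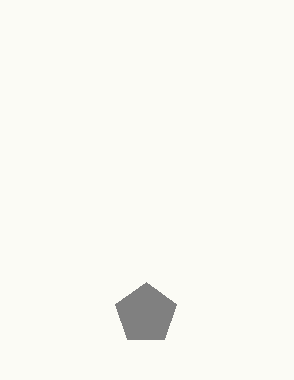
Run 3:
center_x = 146, center_y = 314, radius = 32, color = 'gray'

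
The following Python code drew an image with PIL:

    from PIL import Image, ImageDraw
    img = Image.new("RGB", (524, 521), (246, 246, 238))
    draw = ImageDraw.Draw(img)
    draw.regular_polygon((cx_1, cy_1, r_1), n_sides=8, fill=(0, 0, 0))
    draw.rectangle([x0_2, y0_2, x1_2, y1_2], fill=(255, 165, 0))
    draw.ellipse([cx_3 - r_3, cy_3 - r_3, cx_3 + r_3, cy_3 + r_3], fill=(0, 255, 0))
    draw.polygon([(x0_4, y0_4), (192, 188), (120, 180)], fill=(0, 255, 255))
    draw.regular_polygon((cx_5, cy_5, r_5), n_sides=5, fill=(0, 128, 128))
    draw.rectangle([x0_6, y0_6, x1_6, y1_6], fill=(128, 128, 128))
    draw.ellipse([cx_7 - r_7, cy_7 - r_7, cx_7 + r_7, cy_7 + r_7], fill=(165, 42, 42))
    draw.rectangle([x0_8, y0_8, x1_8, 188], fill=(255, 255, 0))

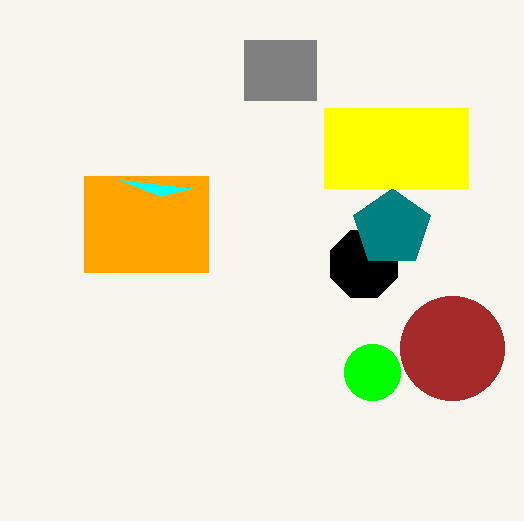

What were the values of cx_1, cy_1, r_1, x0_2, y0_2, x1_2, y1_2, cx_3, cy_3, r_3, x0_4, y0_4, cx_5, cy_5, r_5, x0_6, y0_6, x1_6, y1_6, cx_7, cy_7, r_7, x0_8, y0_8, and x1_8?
cx_1 = 364
cy_1 = 264
r_1 = 36
x0_2 = 84
y0_2 = 176
x1_2 = 208
y1_2 = 272
cx_3 = 372
cy_3 = 372
r_3 = 28
x0_4 = 160
y0_4 = 196
cx_5 = 392
cy_5 = 228
r_5 = 40
x0_6 = 244
y0_6 = 40
x1_6 = 316
y1_6 = 100
cx_7 = 452
cy_7 = 348
r_7 = 52
x0_8 = 324
y0_8 = 108
x1_8 = 468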